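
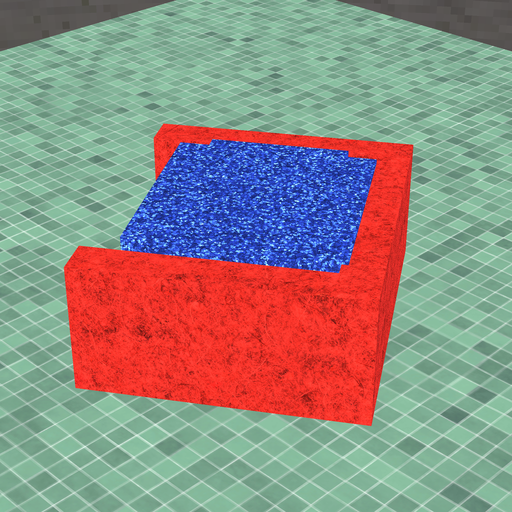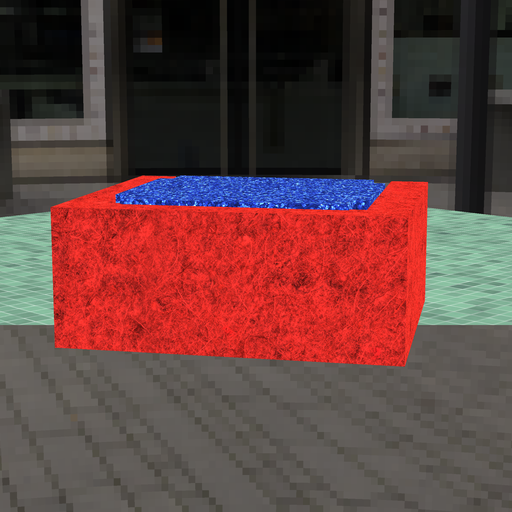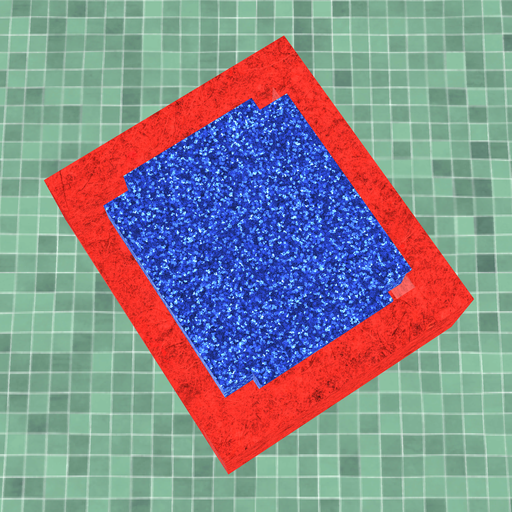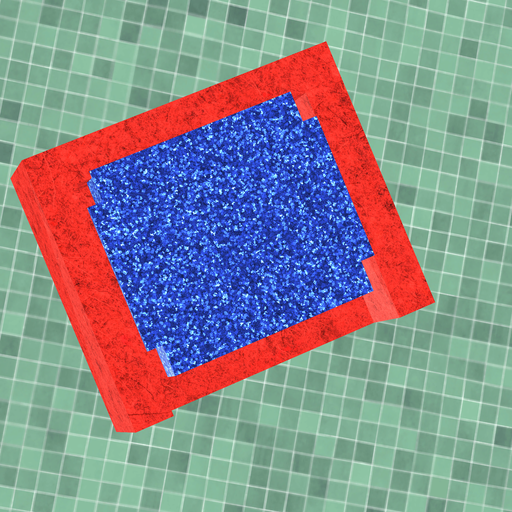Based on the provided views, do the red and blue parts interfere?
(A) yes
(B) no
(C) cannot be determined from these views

(A) yes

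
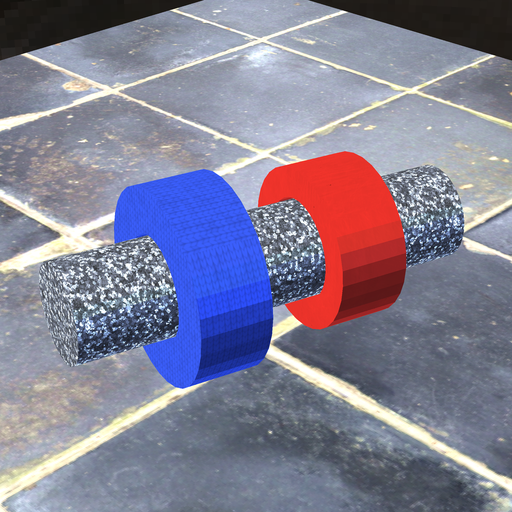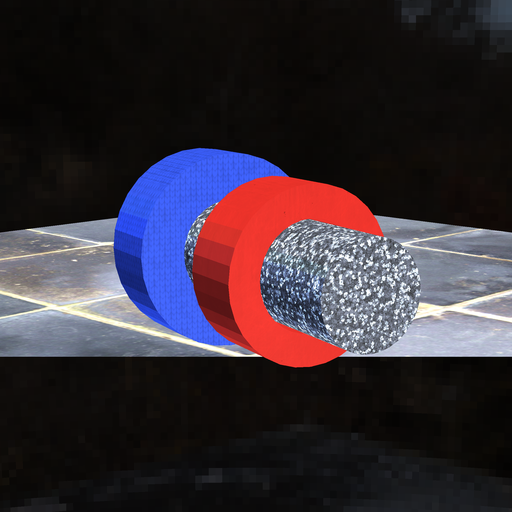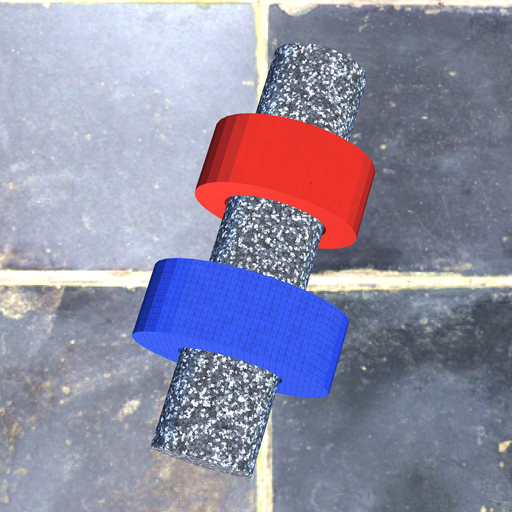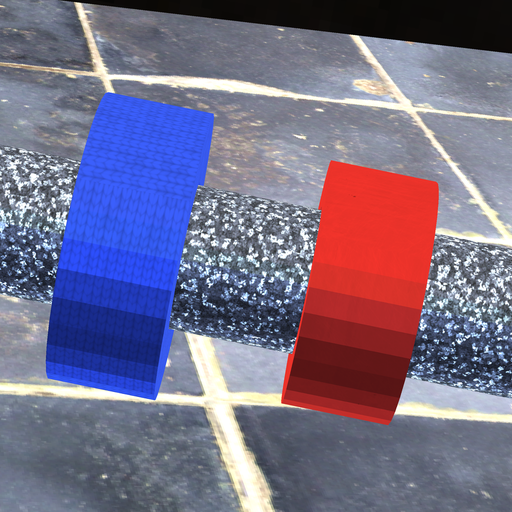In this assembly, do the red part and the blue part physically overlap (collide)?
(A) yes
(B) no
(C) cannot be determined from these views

(B) no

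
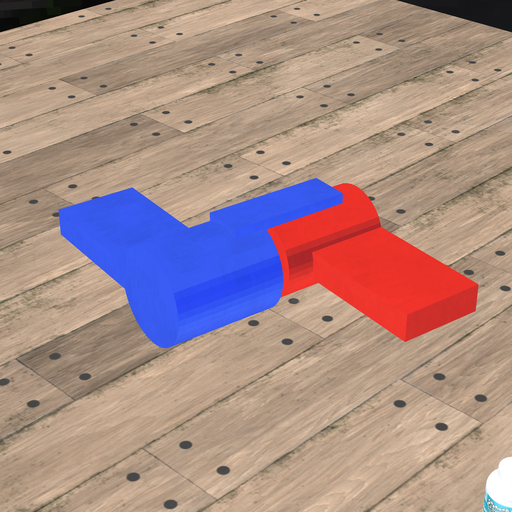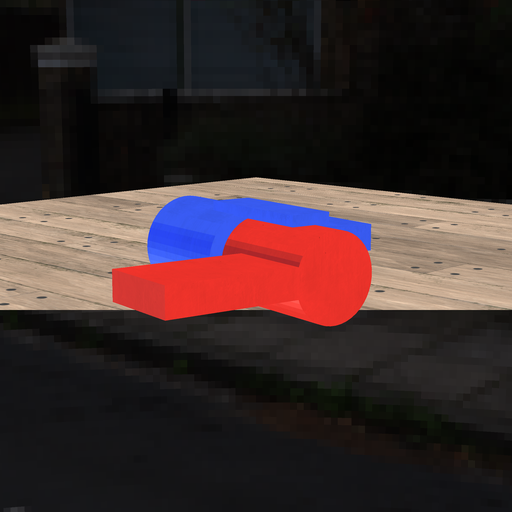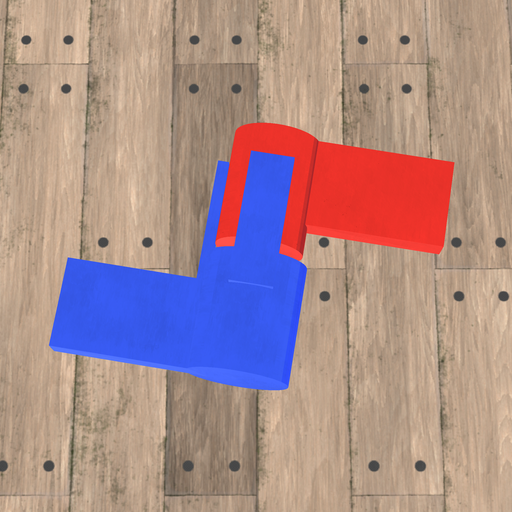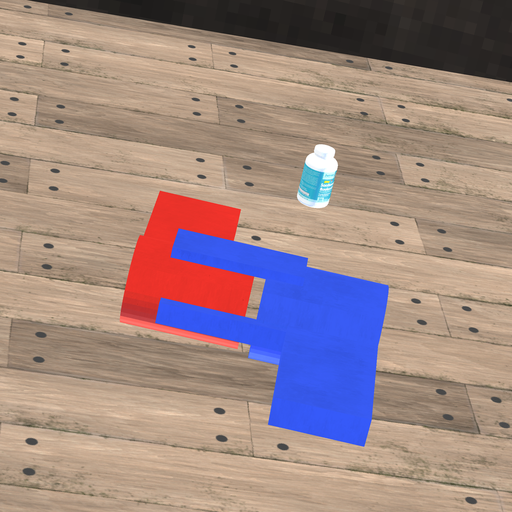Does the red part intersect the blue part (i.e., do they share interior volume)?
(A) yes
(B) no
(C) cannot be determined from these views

(B) no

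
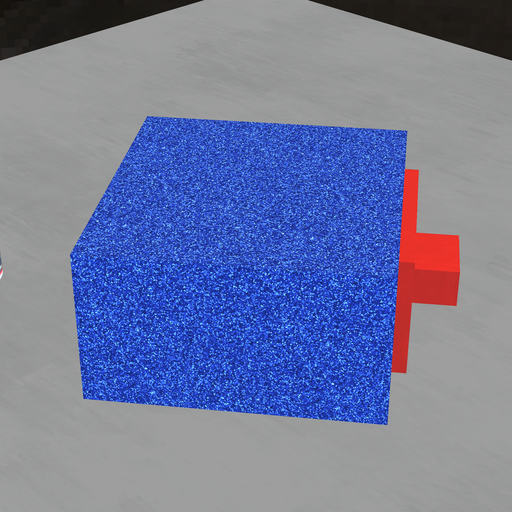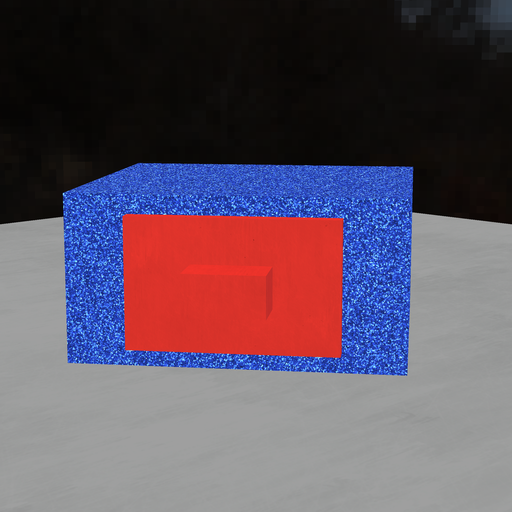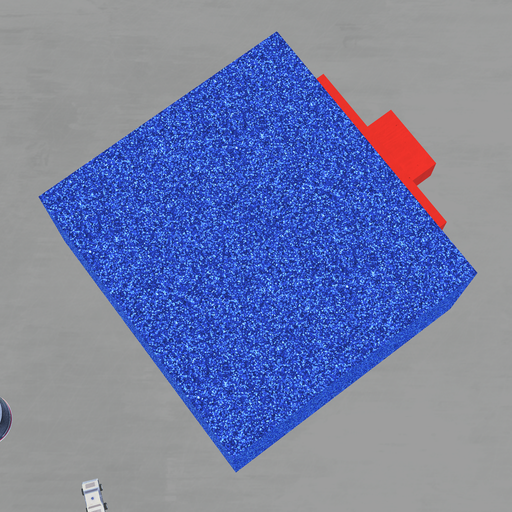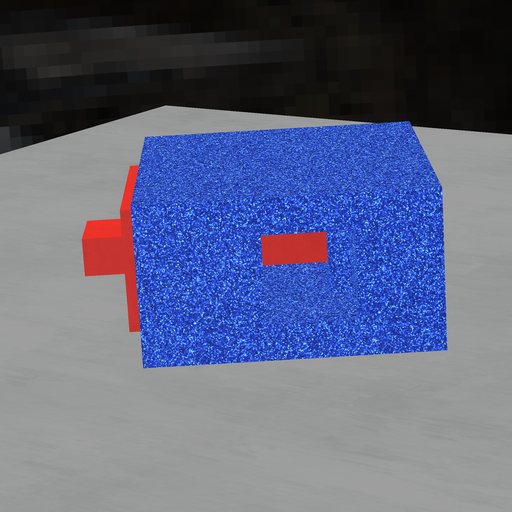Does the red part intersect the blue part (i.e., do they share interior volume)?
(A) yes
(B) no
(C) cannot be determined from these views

(A) yes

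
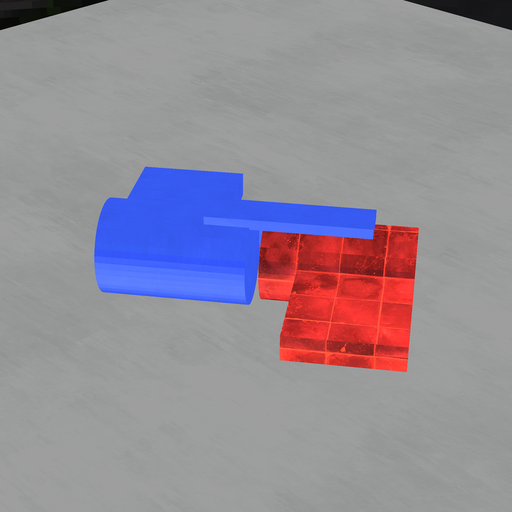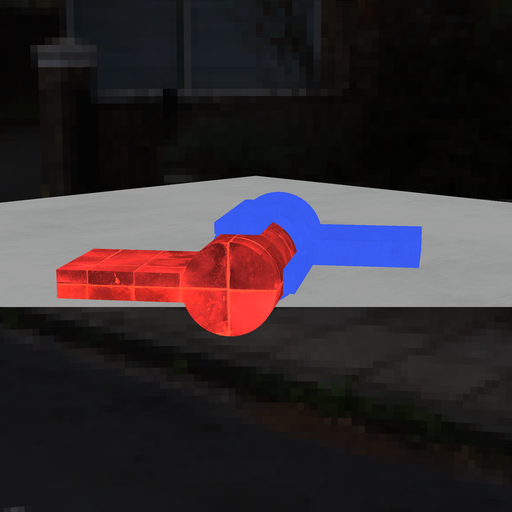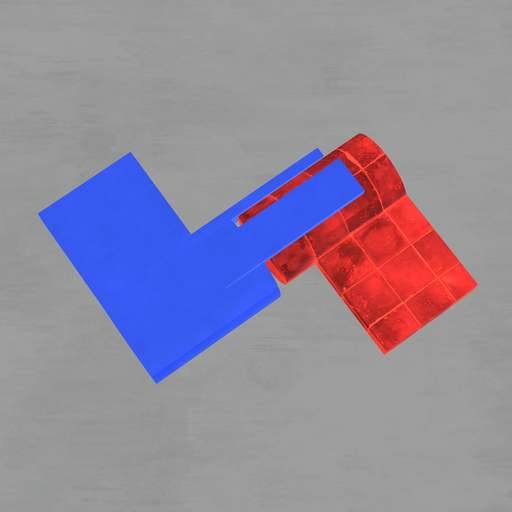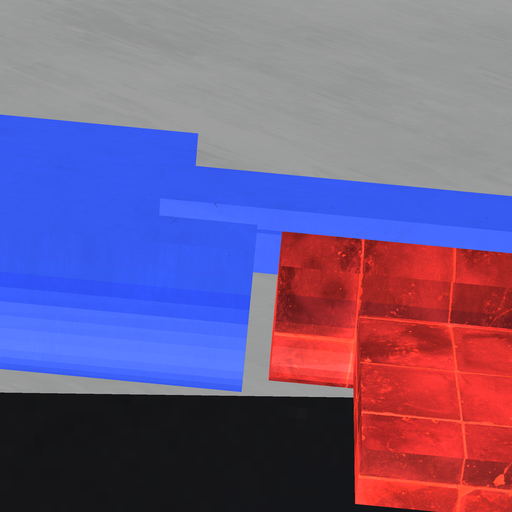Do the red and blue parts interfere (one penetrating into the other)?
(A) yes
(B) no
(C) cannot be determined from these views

(B) no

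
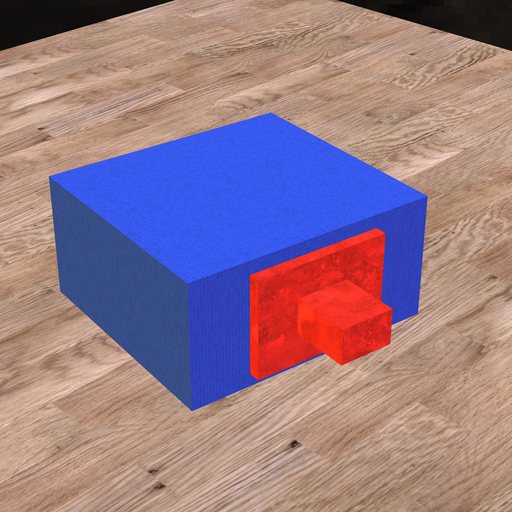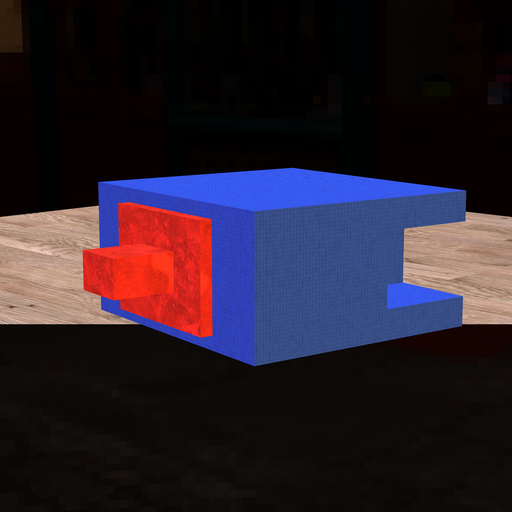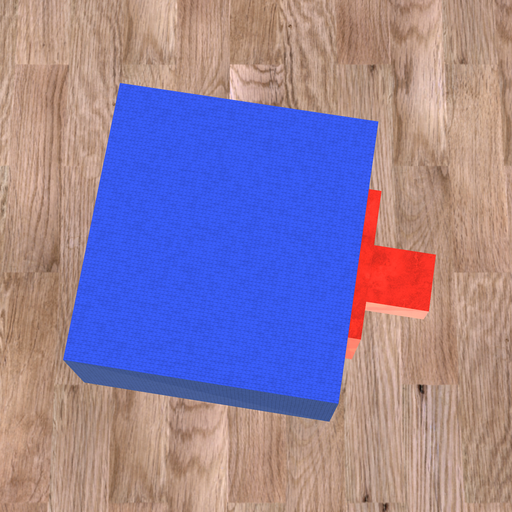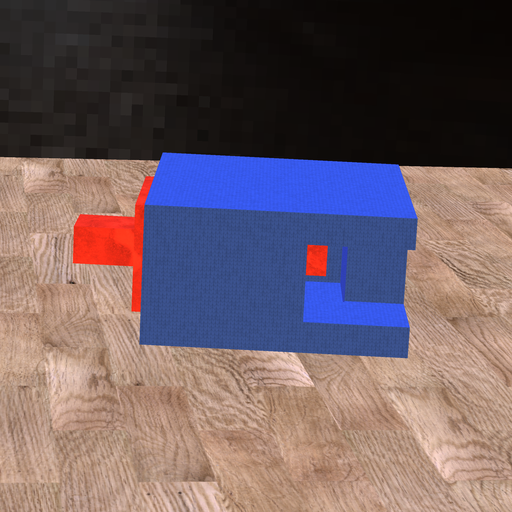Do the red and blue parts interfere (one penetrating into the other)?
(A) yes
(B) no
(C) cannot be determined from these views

(B) no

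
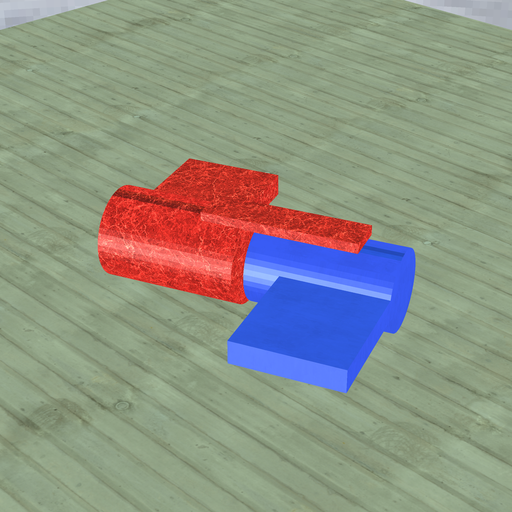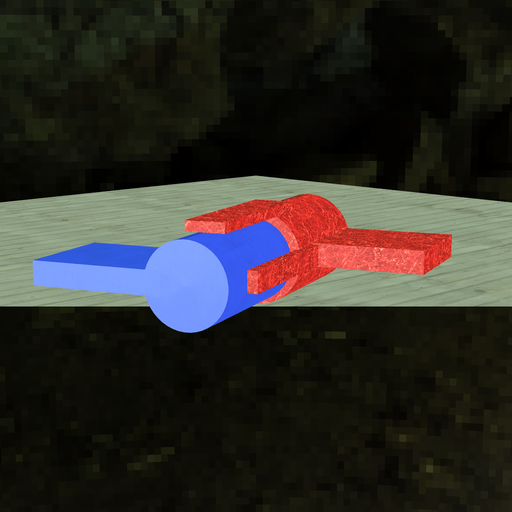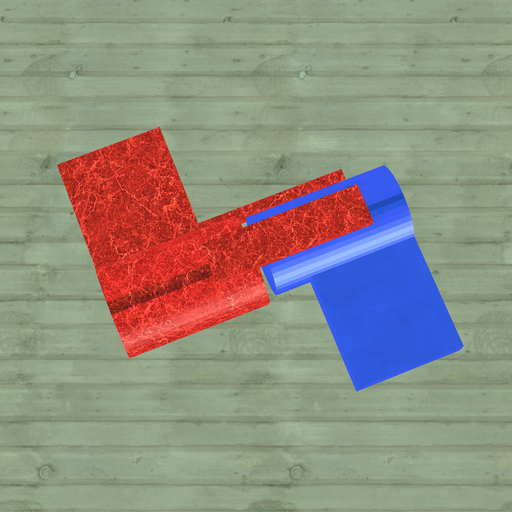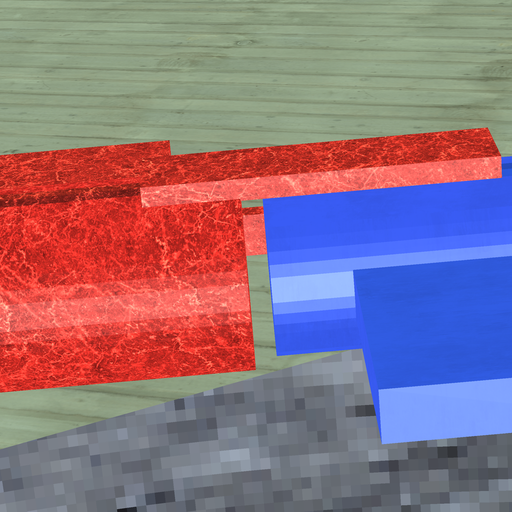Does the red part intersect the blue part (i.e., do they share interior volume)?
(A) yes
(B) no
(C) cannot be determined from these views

(B) no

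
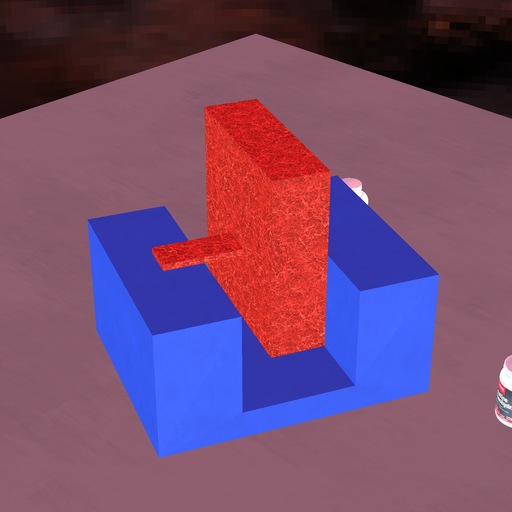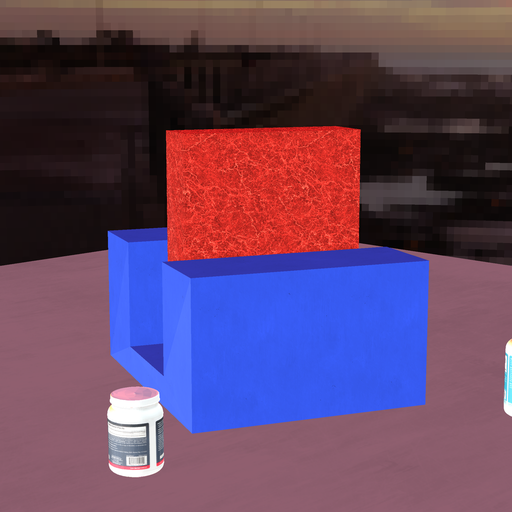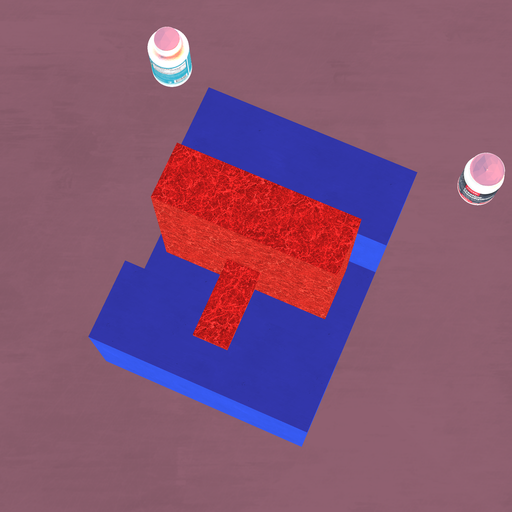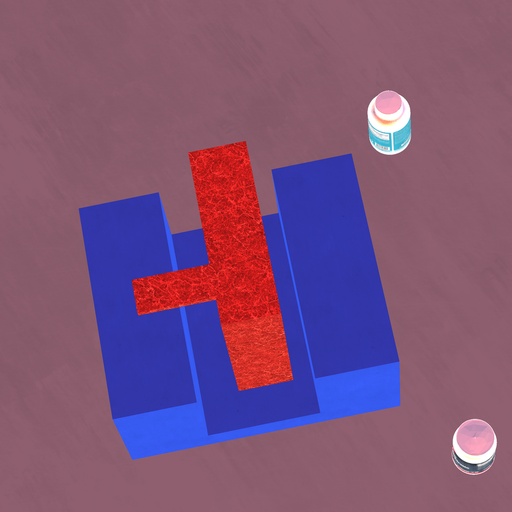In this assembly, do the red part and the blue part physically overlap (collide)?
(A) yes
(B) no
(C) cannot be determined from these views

(B) no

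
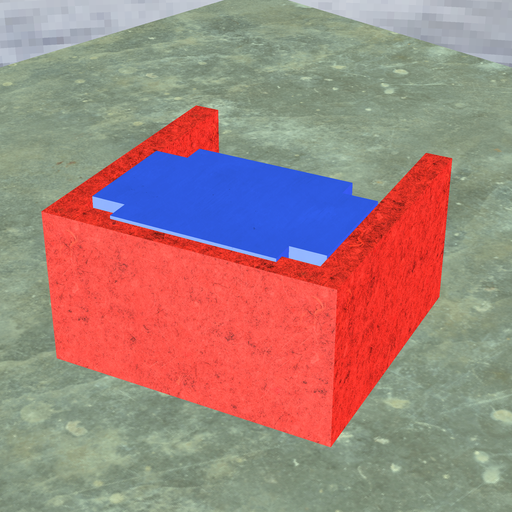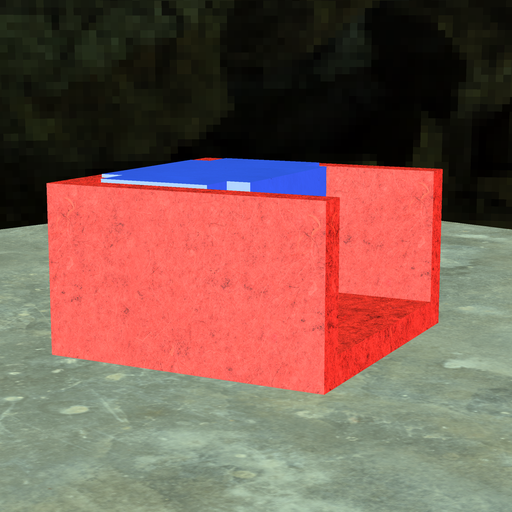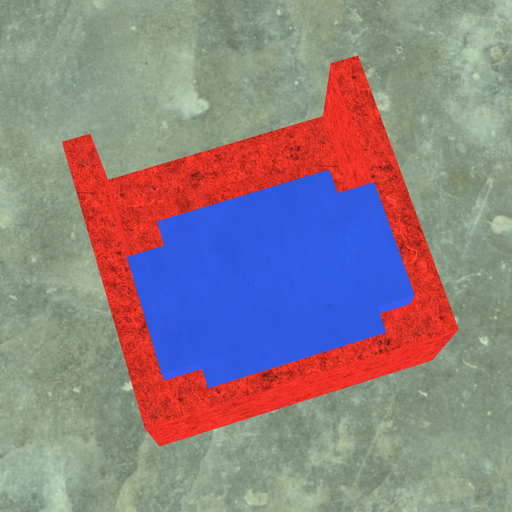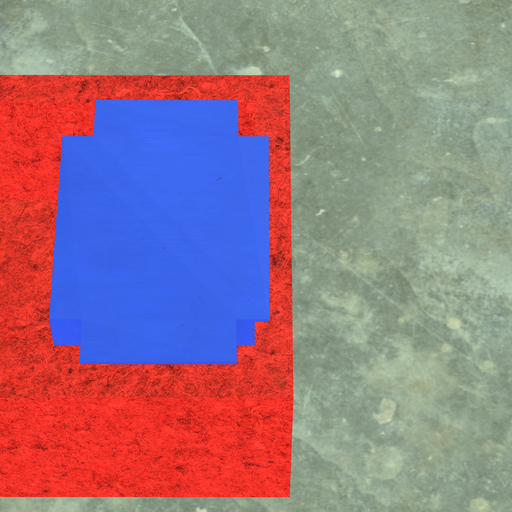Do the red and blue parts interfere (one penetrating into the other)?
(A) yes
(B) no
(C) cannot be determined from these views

(A) yes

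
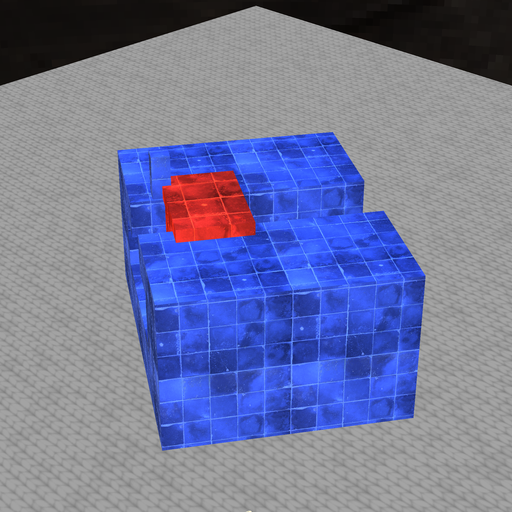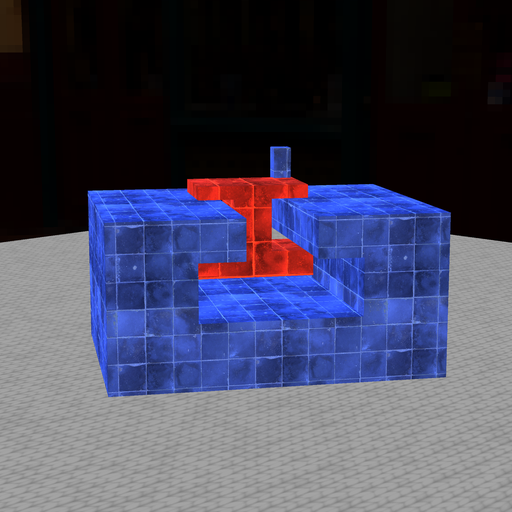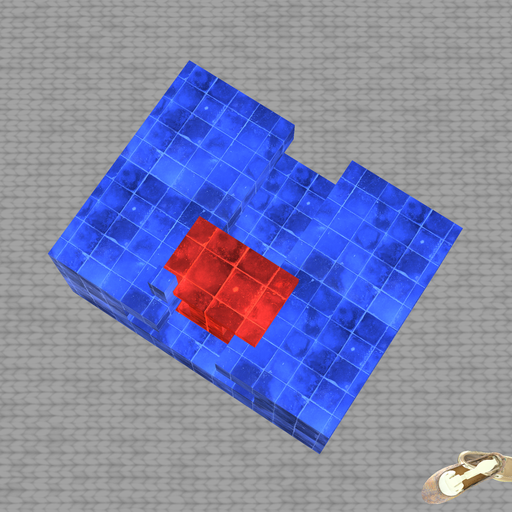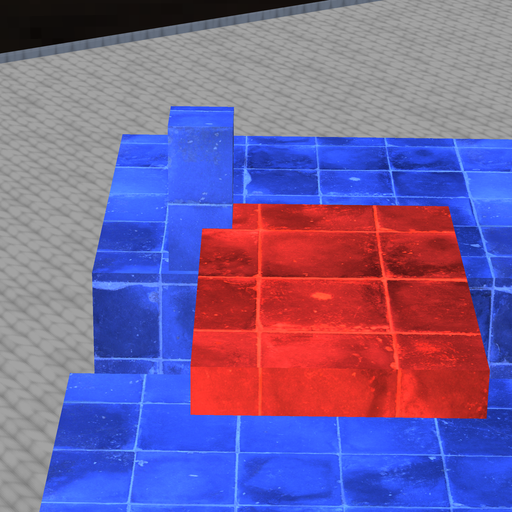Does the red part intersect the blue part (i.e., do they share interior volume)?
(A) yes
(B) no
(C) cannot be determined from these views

(A) yes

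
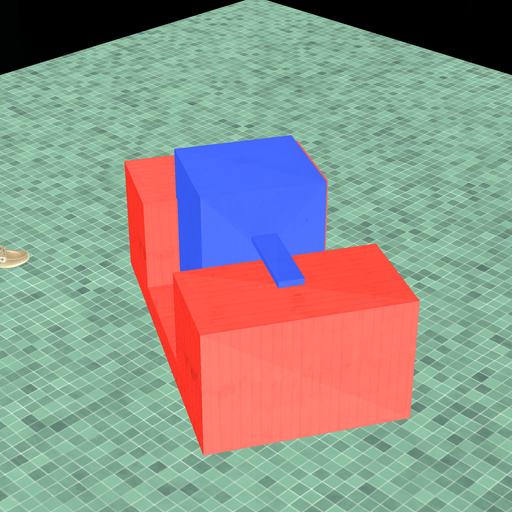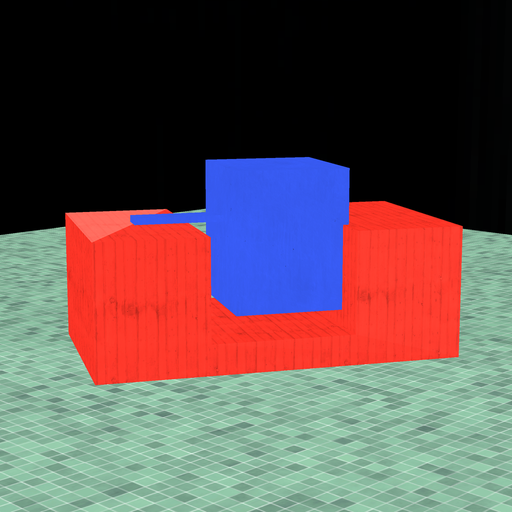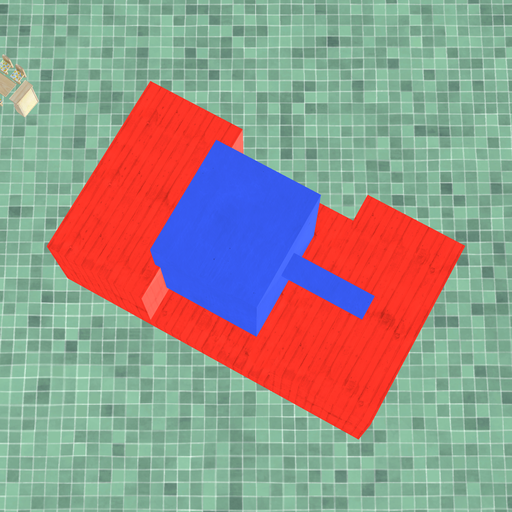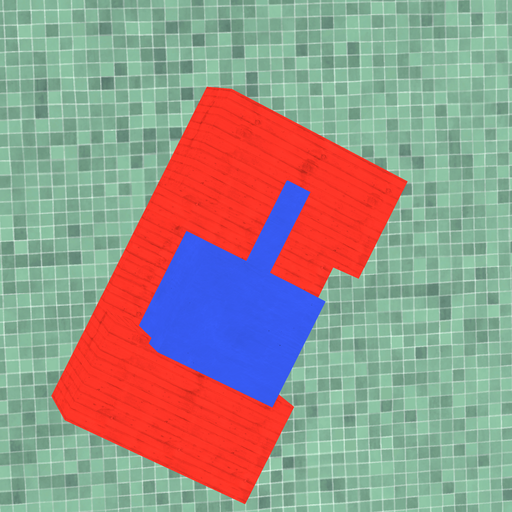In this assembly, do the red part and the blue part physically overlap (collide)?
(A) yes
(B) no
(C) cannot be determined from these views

(A) yes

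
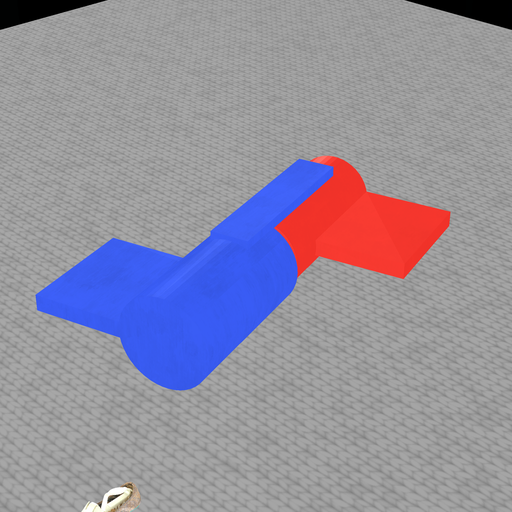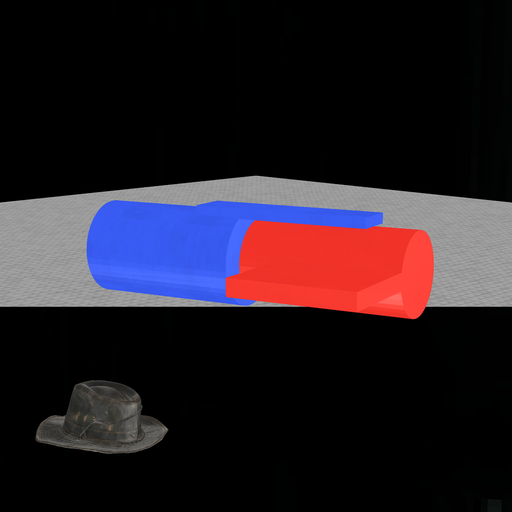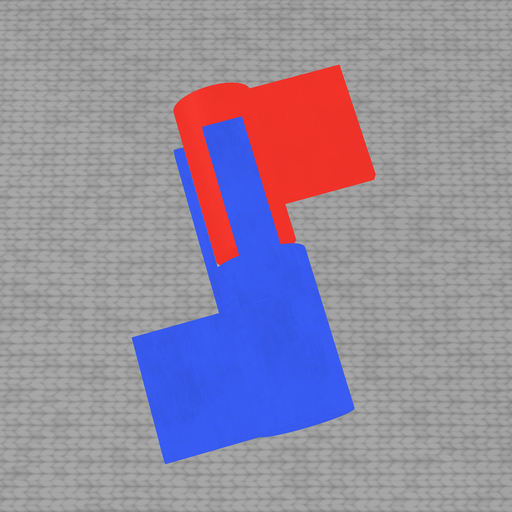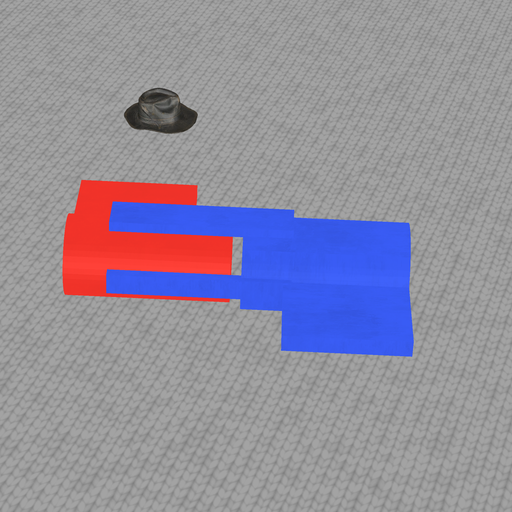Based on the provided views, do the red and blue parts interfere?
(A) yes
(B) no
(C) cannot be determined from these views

(B) no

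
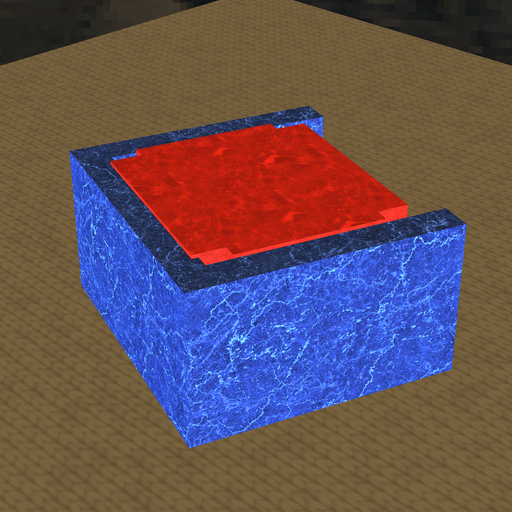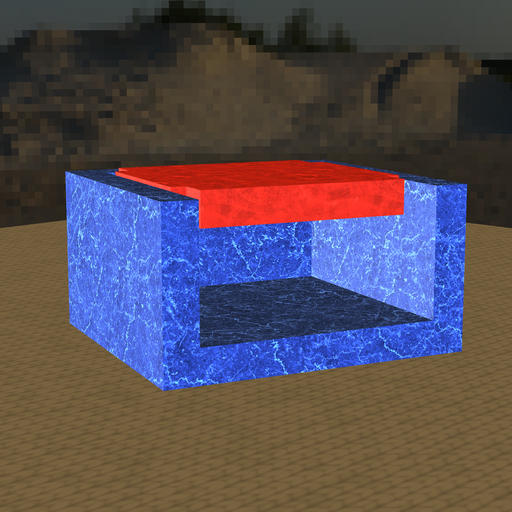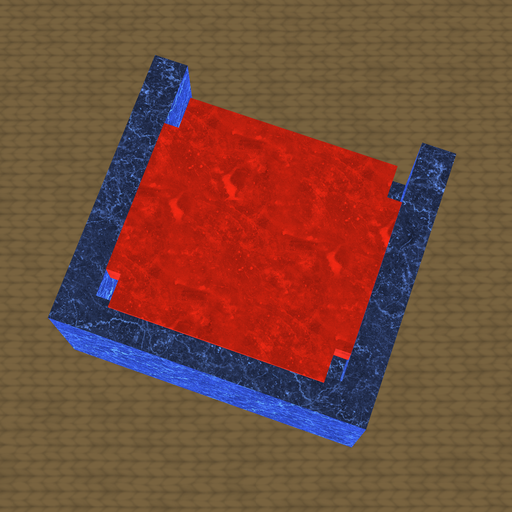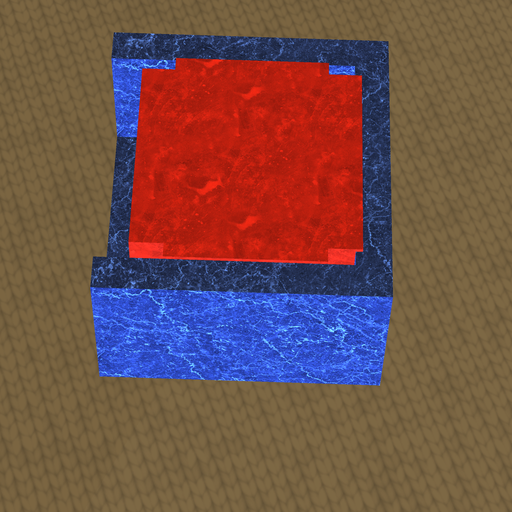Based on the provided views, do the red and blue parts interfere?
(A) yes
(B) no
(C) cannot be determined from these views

(A) yes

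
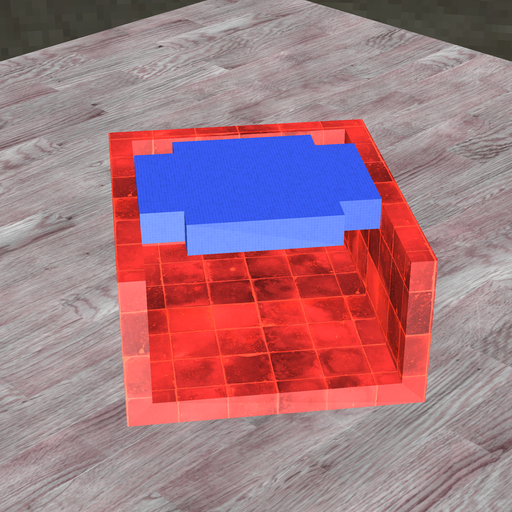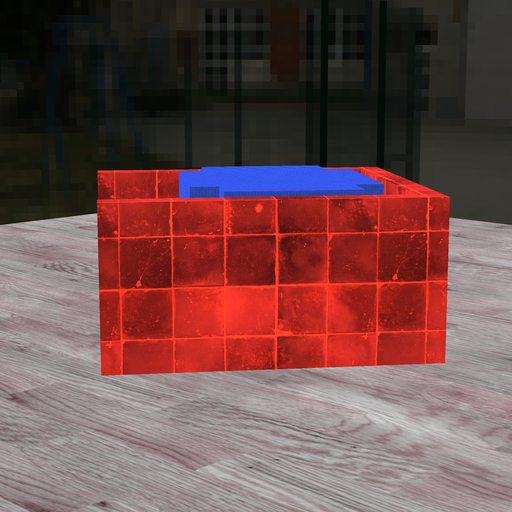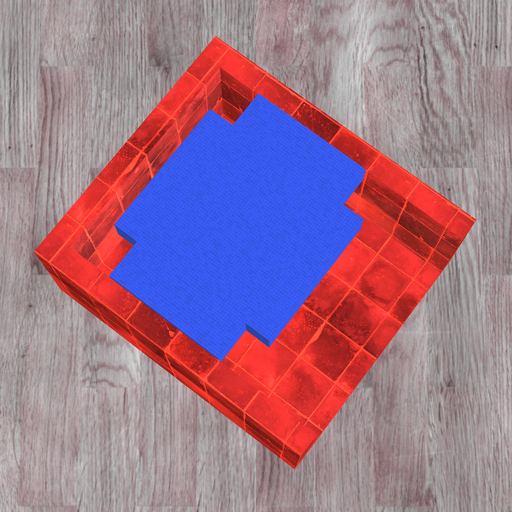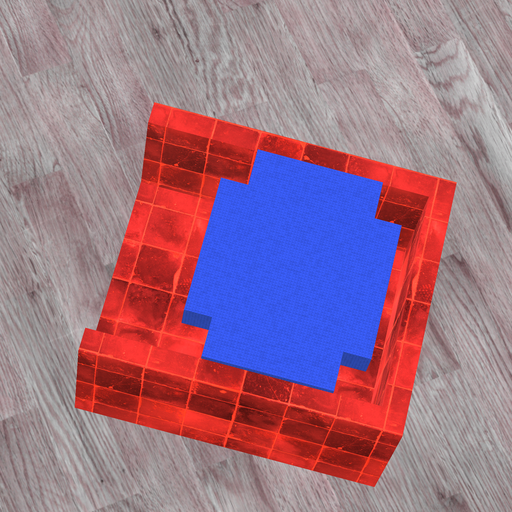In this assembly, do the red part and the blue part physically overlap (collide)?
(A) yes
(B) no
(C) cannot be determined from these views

(B) no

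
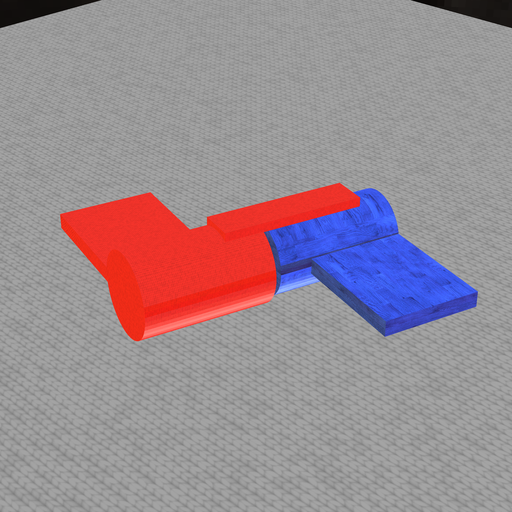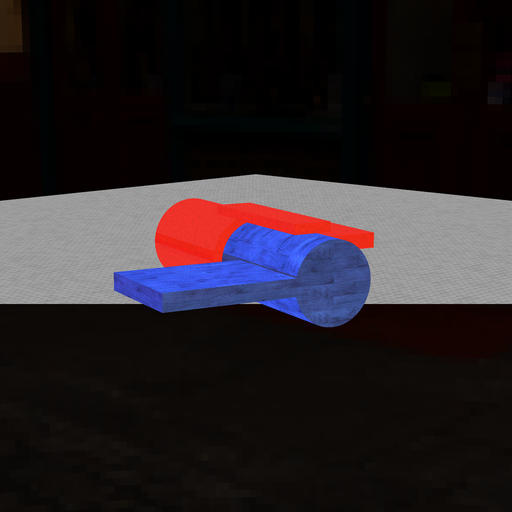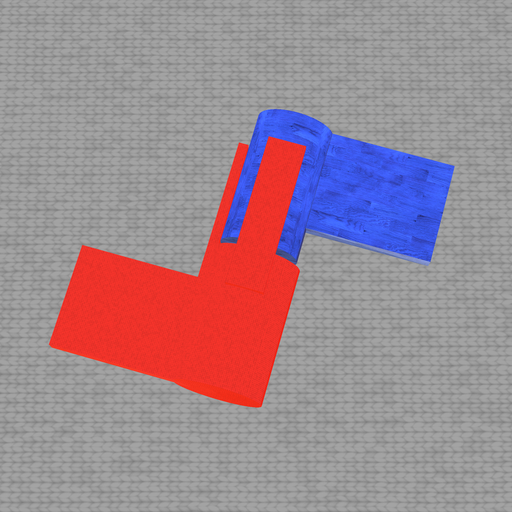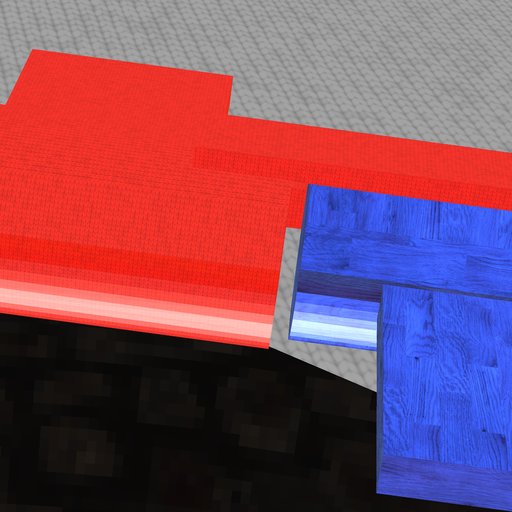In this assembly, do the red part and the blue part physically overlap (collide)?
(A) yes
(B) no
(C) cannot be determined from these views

(B) no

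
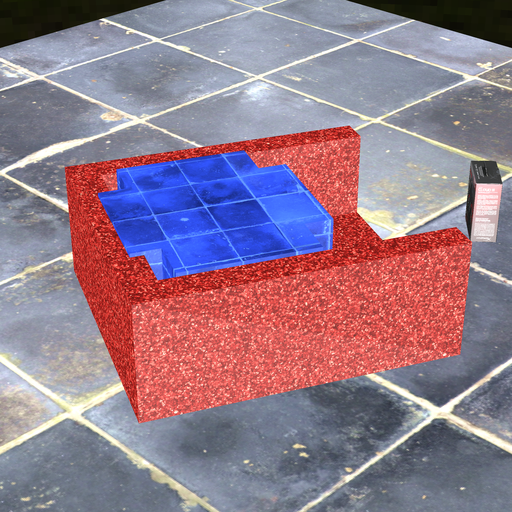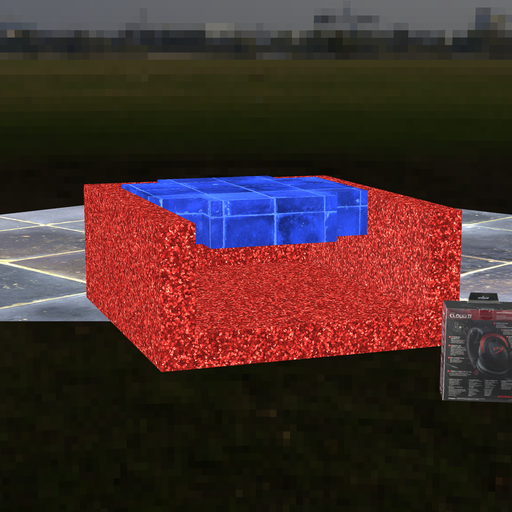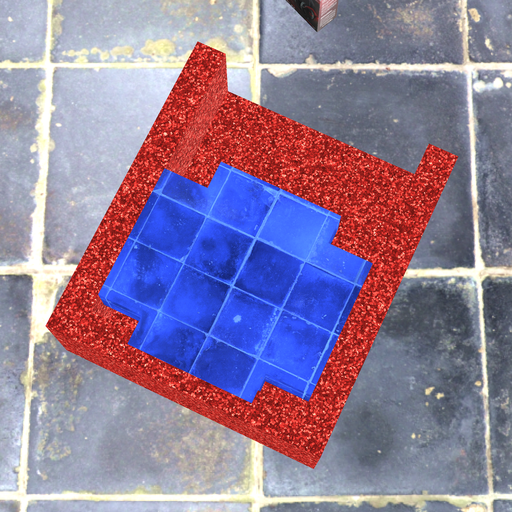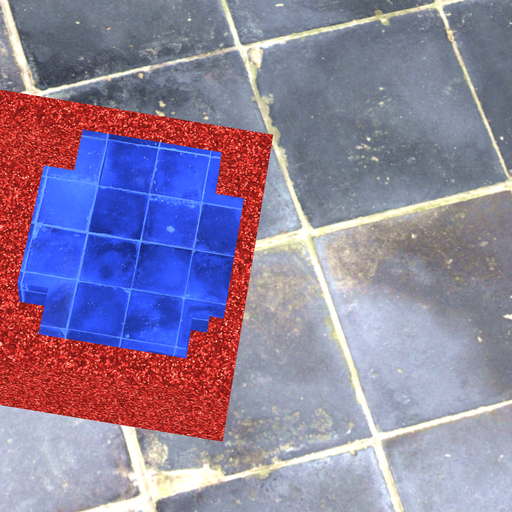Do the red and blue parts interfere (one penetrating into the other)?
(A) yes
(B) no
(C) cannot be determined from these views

(A) yes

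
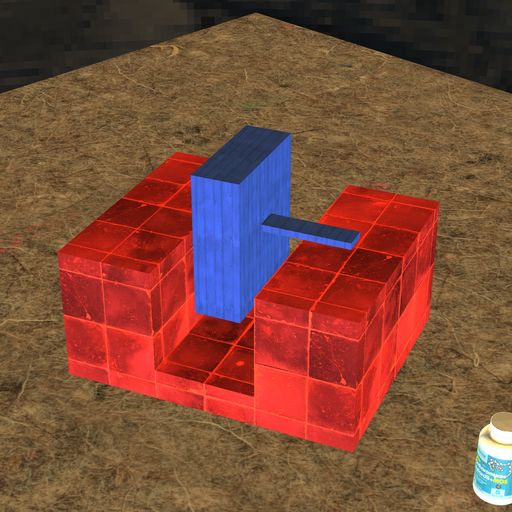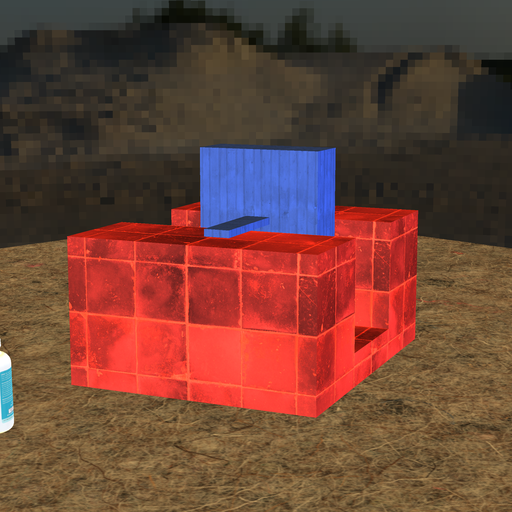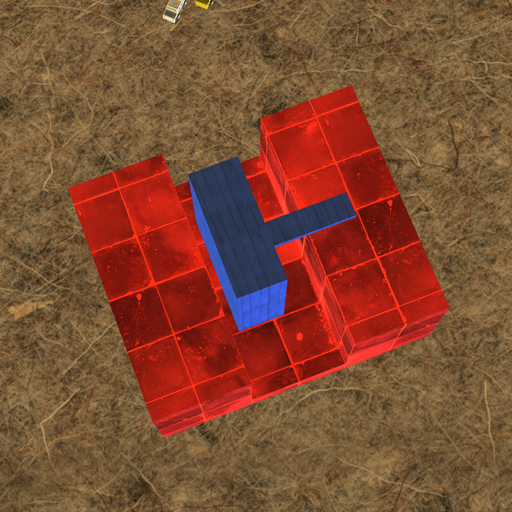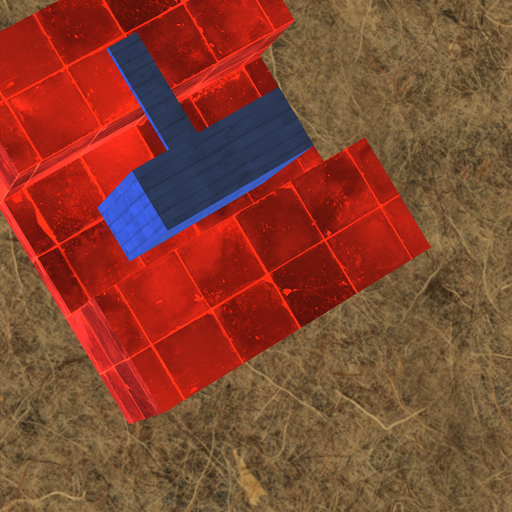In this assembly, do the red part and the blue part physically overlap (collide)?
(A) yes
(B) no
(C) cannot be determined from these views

(B) no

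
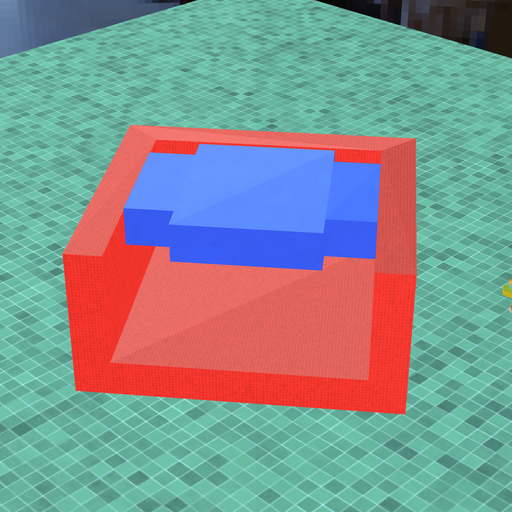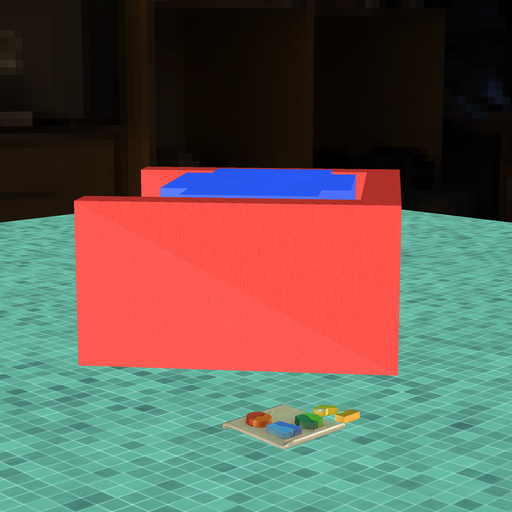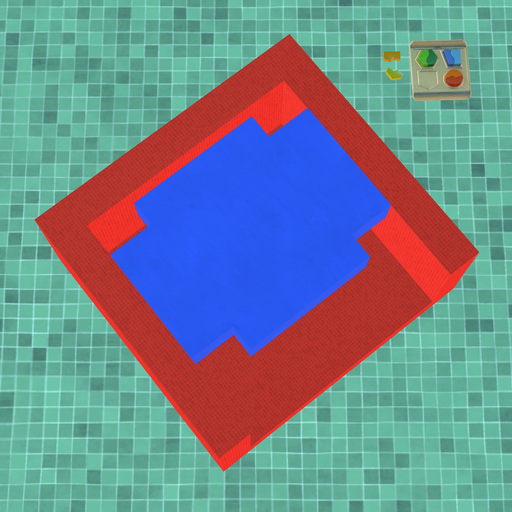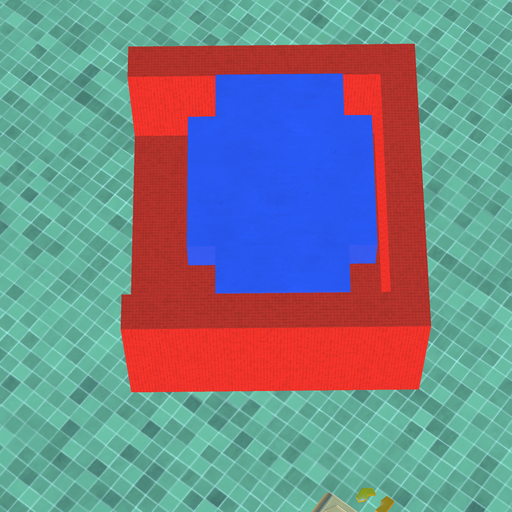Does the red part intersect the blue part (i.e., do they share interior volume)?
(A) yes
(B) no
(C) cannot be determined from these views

(B) no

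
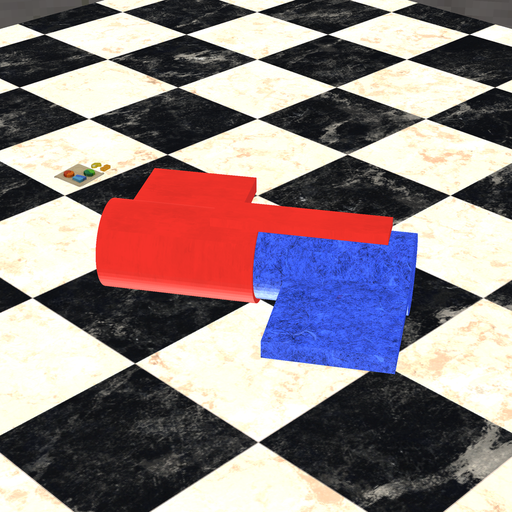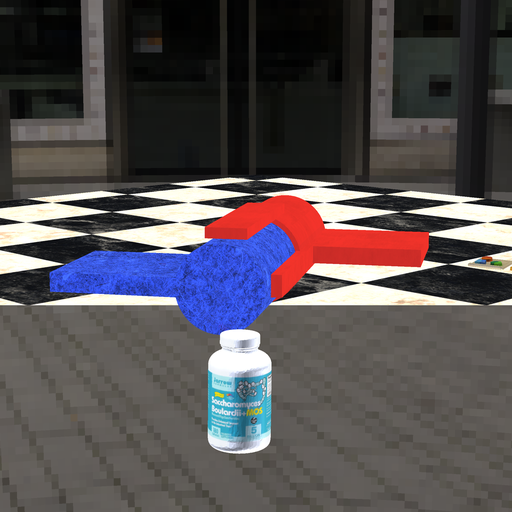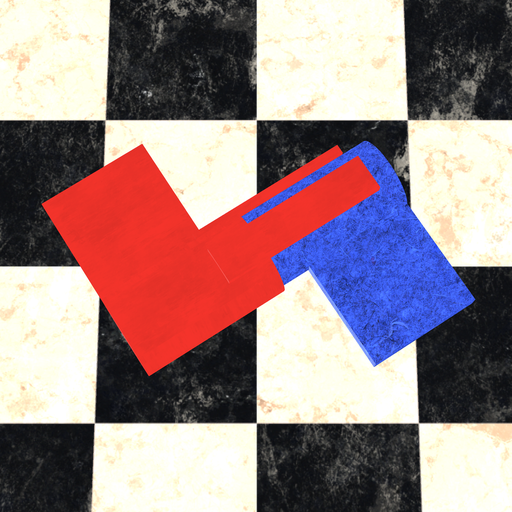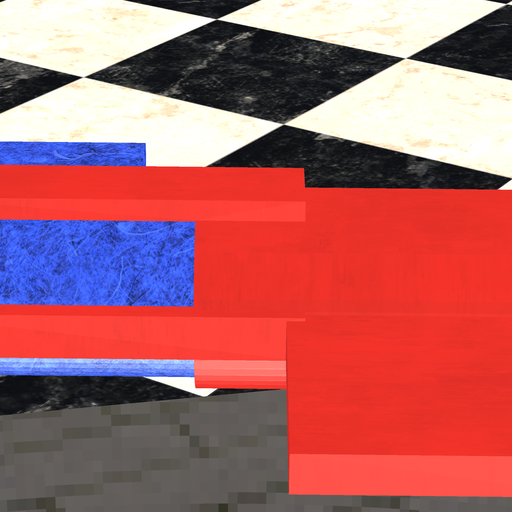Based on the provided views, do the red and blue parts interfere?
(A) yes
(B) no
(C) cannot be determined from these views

(A) yes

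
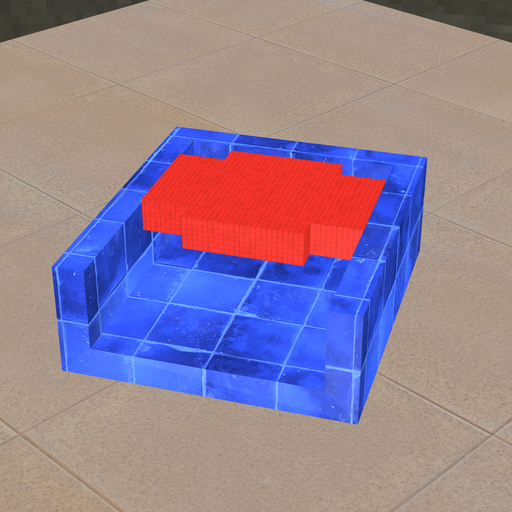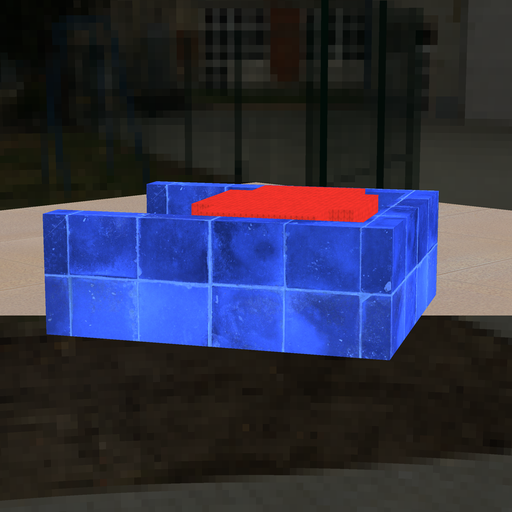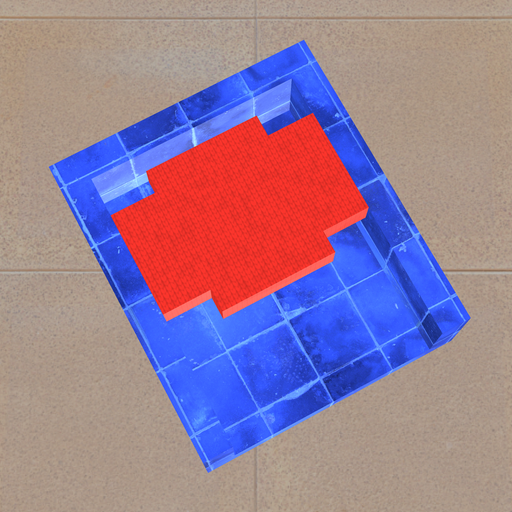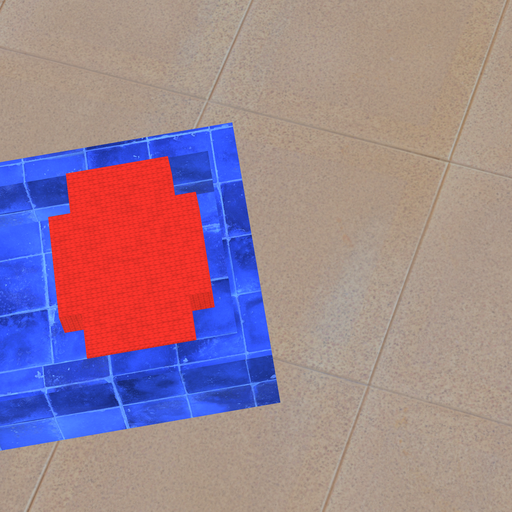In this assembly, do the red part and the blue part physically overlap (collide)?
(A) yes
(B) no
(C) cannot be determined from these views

(B) no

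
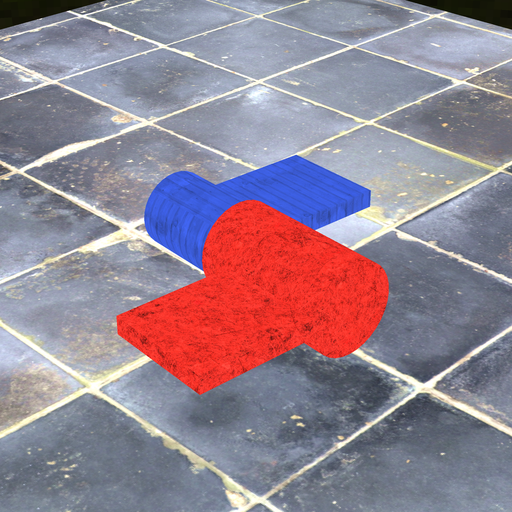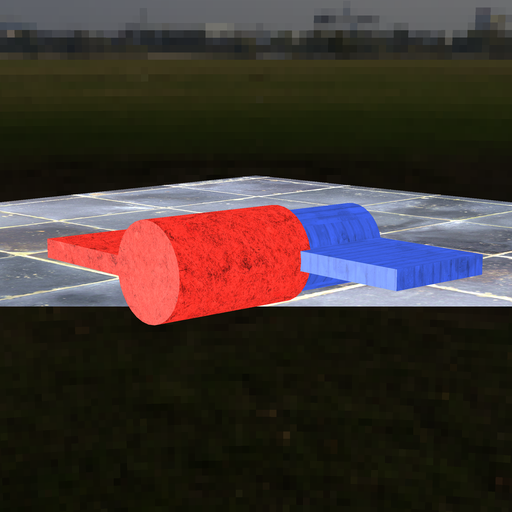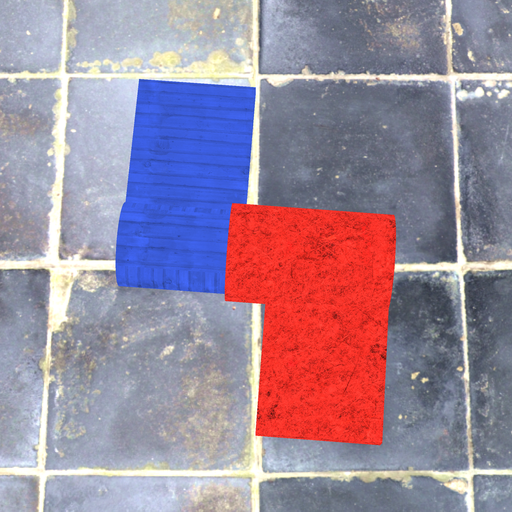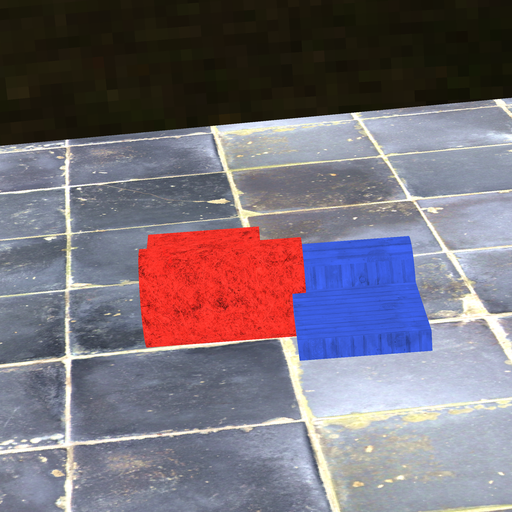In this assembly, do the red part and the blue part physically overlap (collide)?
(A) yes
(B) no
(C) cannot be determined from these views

(A) yes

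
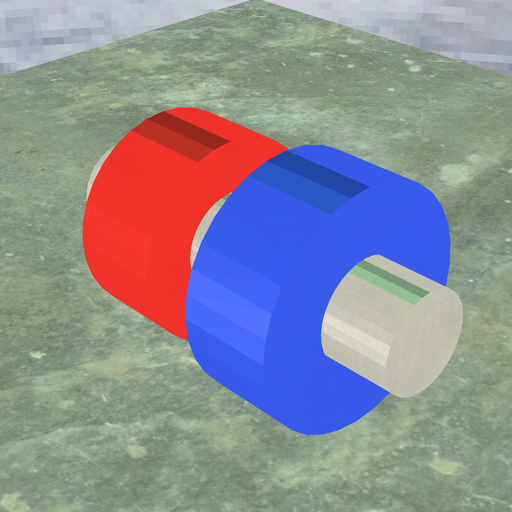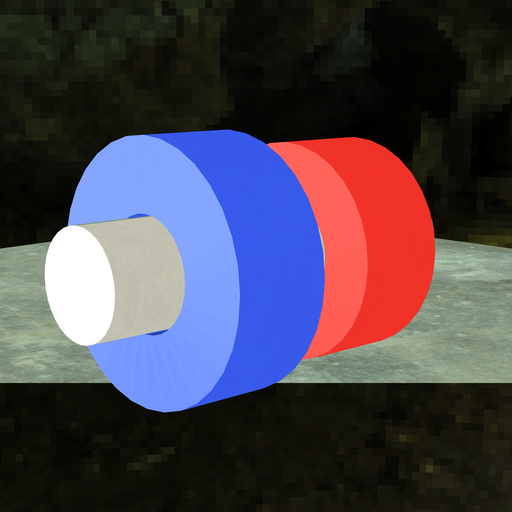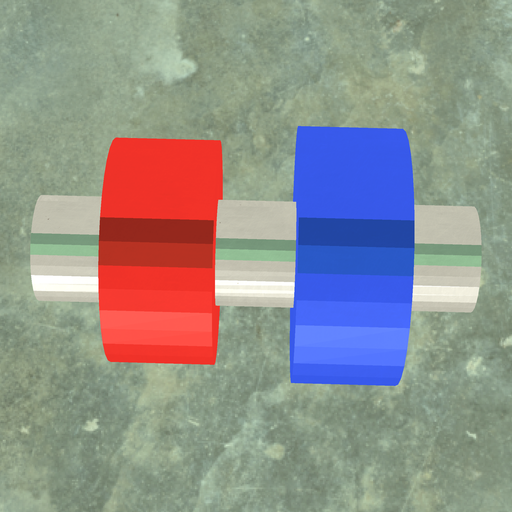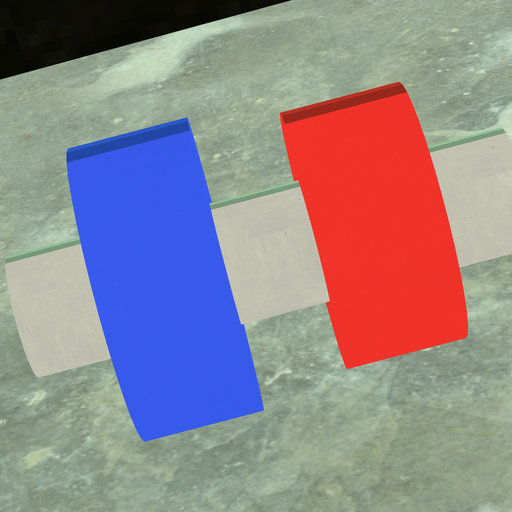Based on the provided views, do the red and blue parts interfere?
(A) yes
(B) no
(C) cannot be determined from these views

(B) no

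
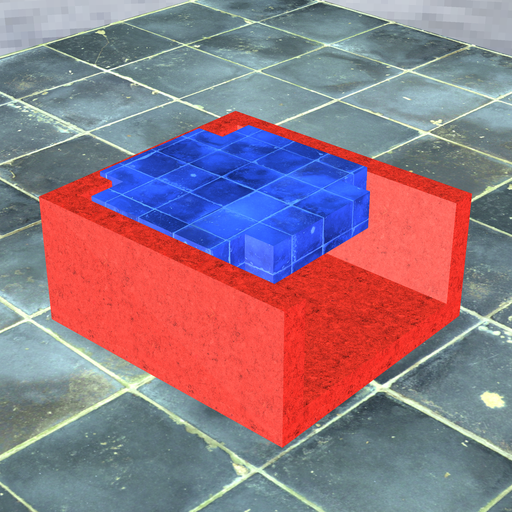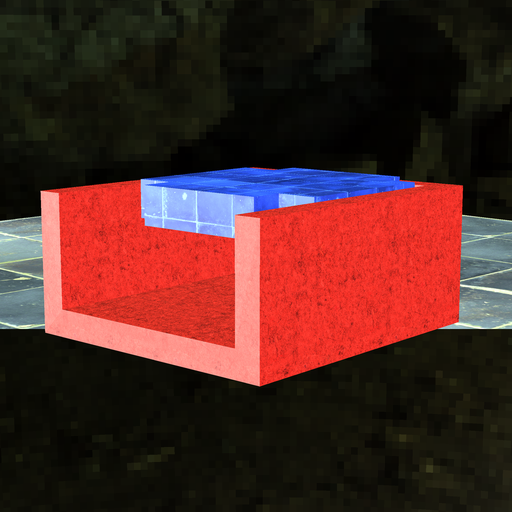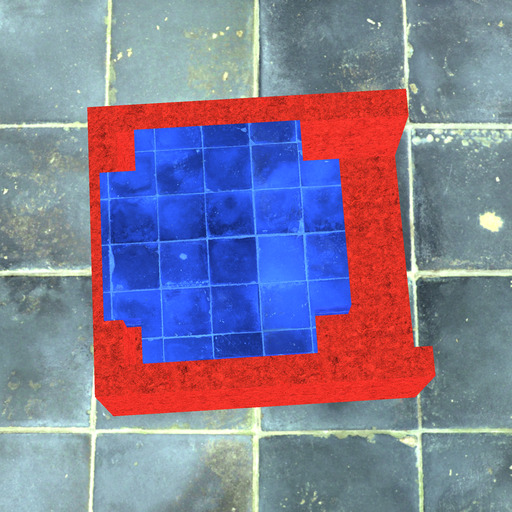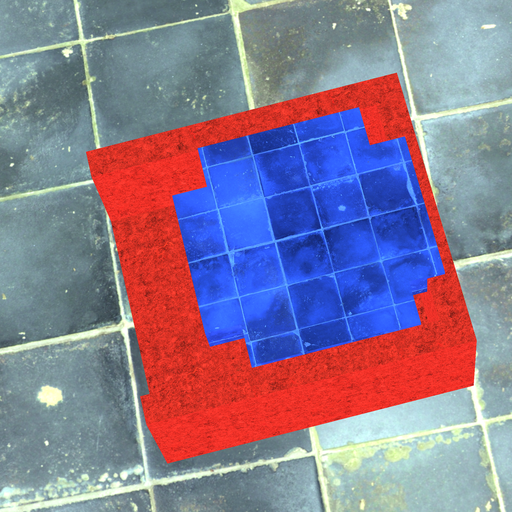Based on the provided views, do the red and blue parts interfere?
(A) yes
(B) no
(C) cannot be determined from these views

(A) yes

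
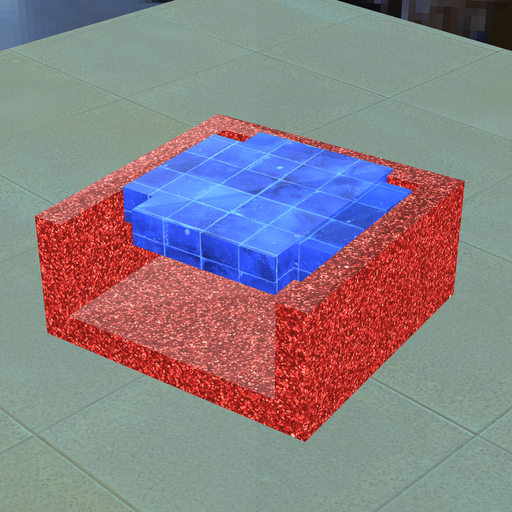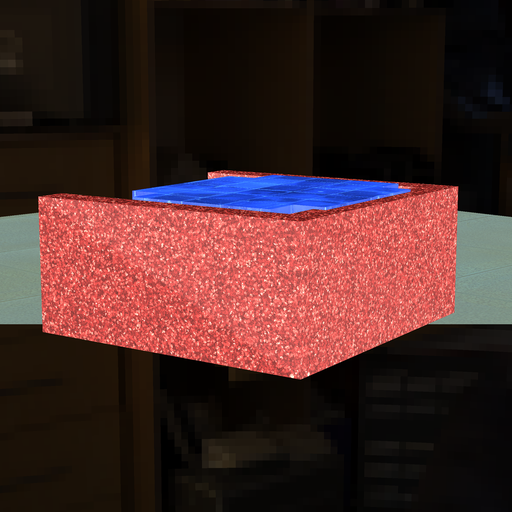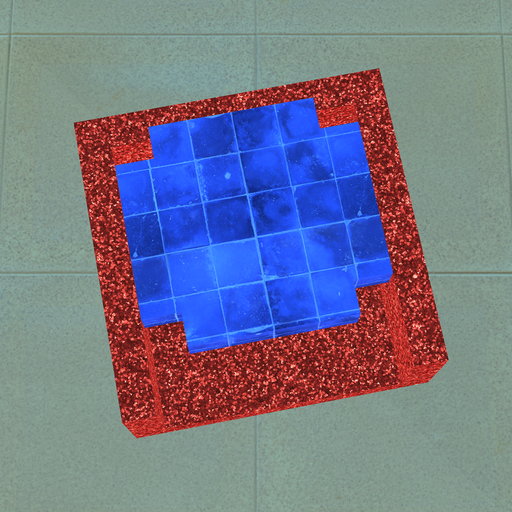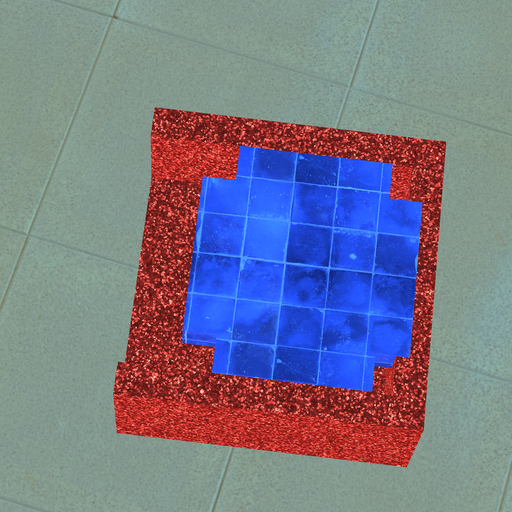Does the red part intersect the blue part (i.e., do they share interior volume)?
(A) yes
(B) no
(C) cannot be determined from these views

(A) yes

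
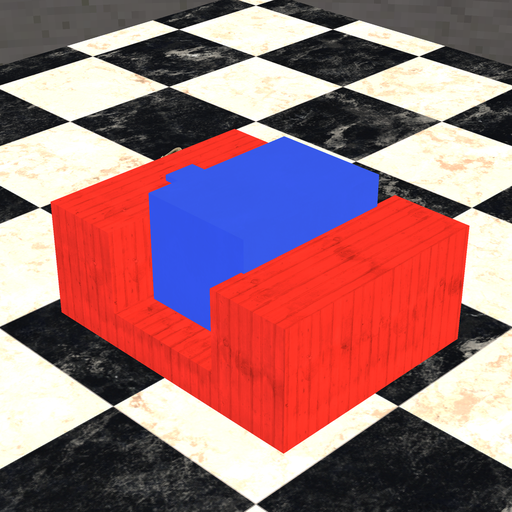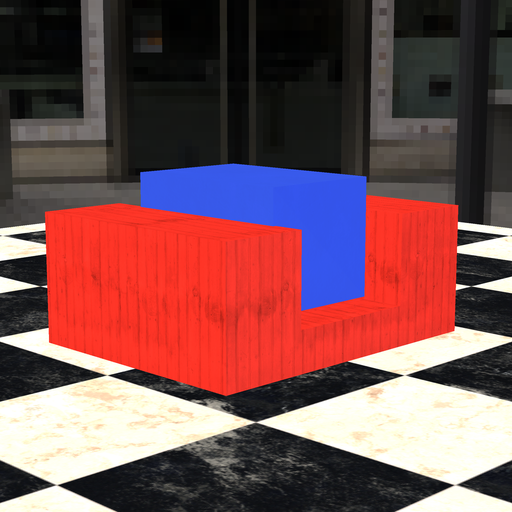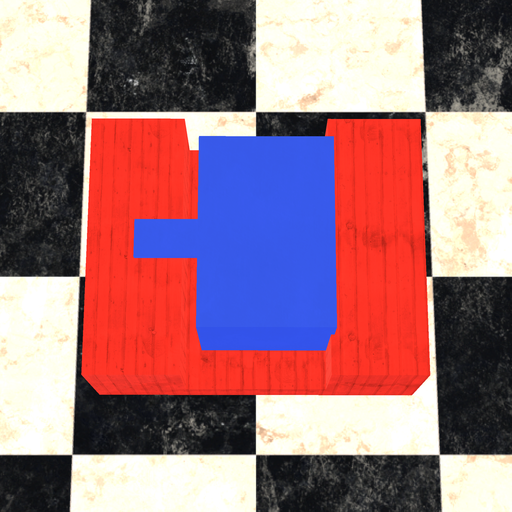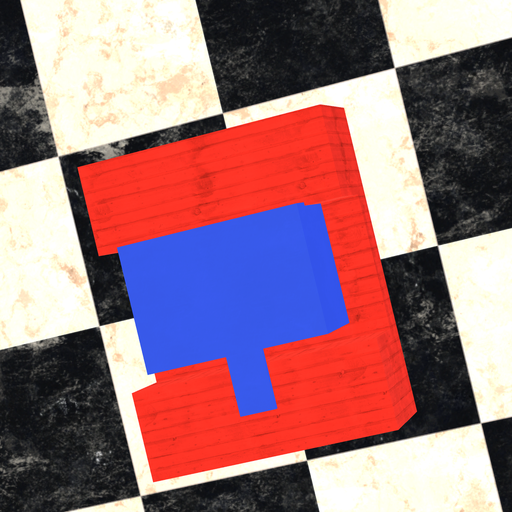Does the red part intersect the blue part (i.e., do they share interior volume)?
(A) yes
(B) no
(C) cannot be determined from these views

(A) yes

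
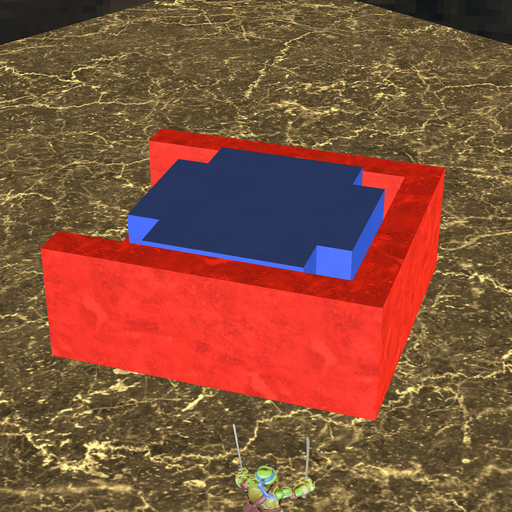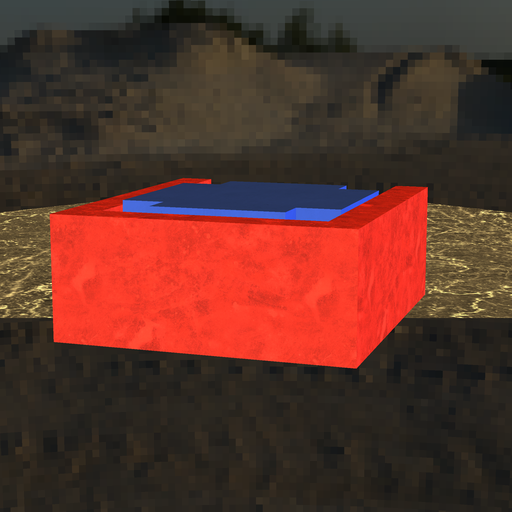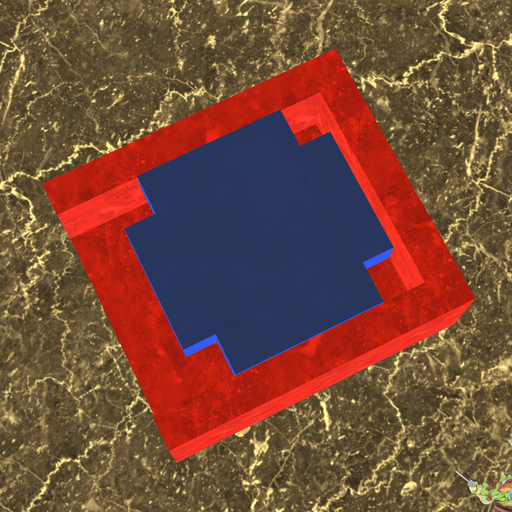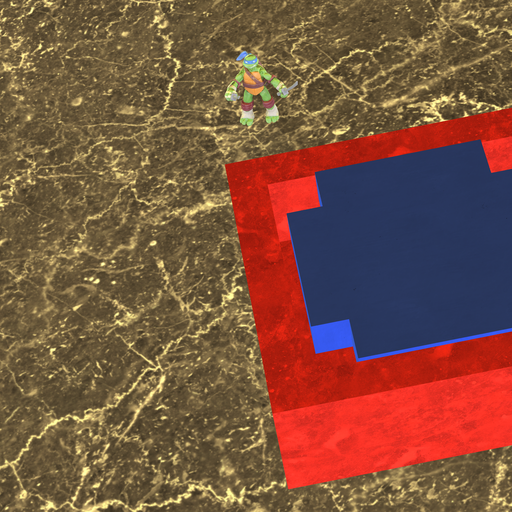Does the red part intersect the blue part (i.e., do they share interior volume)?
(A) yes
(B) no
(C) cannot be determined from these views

(B) no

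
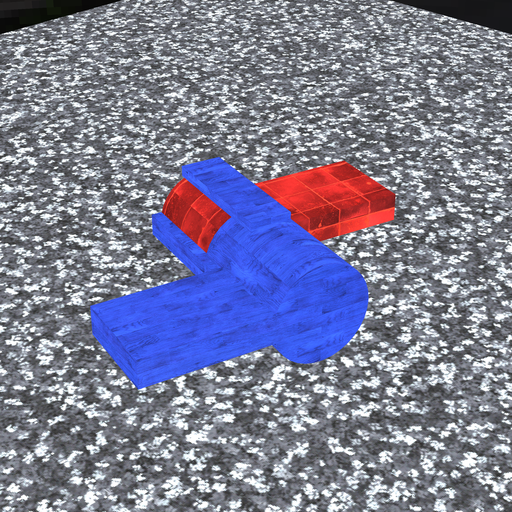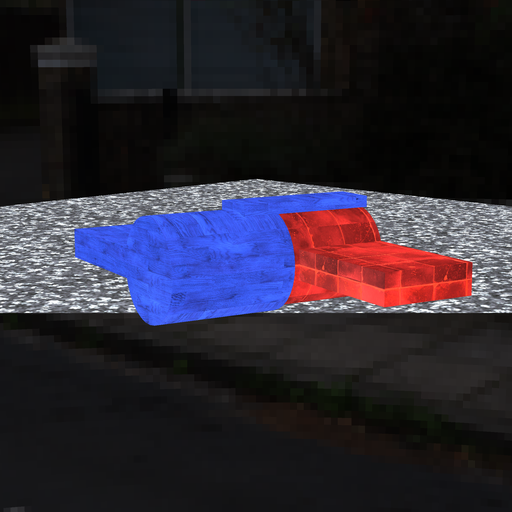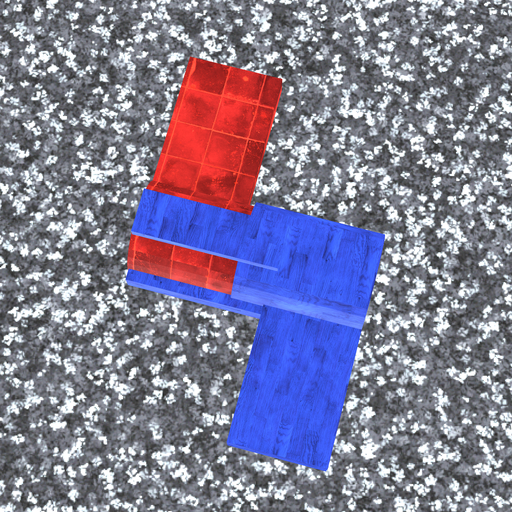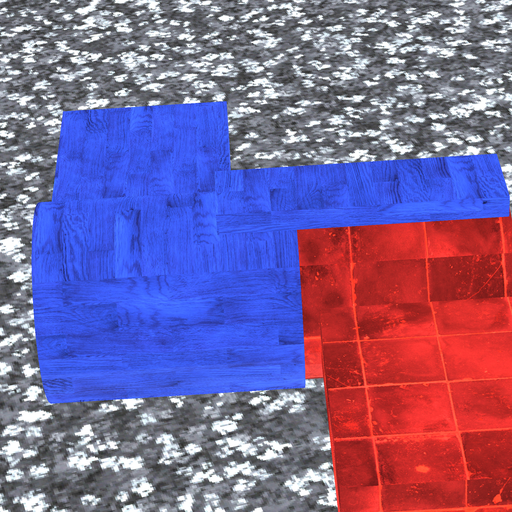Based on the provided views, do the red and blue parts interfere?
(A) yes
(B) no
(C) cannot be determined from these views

(A) yes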